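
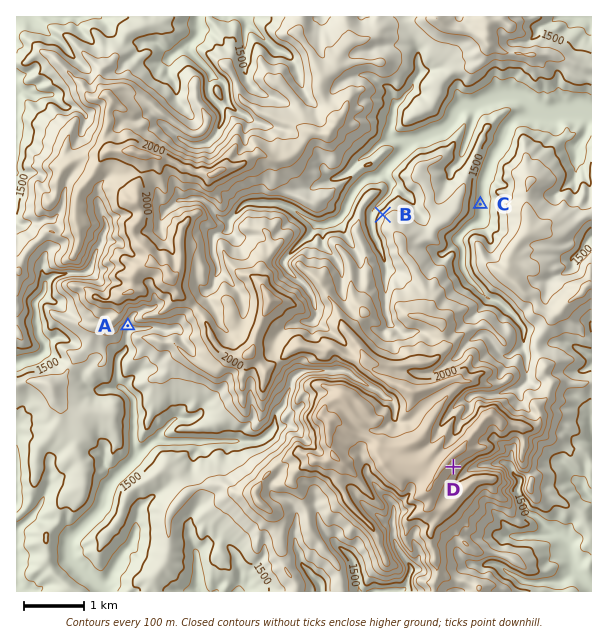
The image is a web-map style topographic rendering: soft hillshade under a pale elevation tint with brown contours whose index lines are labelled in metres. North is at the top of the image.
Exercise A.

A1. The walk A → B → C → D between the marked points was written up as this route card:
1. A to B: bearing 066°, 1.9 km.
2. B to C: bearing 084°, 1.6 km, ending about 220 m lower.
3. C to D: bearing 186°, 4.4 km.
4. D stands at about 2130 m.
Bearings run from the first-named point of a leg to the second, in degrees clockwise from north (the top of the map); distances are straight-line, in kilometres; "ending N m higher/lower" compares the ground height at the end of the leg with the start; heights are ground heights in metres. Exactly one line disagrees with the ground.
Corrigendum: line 1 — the distance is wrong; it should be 4.6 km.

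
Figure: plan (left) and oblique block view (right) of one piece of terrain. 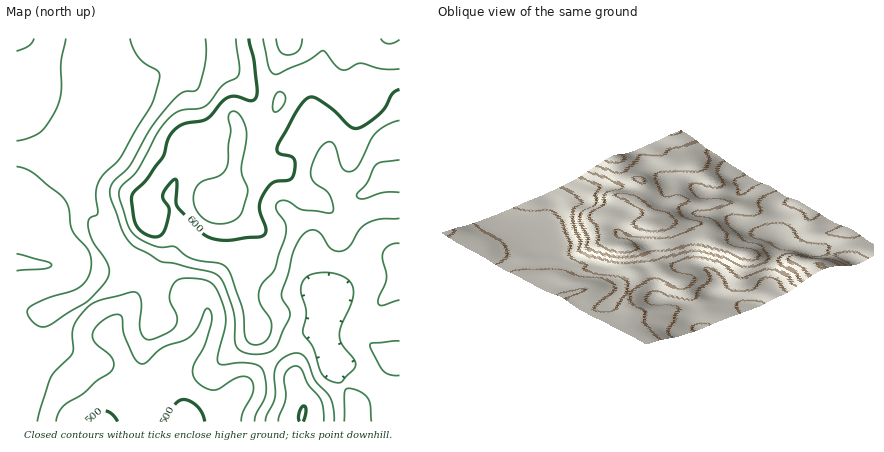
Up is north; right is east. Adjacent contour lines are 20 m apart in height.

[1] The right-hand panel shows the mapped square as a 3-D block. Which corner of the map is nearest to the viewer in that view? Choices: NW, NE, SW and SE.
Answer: SW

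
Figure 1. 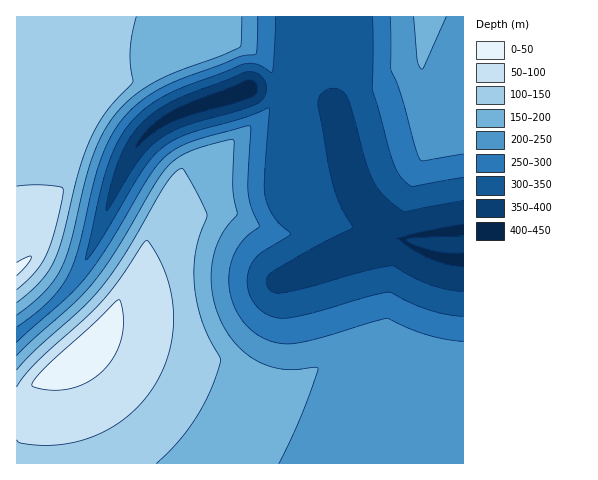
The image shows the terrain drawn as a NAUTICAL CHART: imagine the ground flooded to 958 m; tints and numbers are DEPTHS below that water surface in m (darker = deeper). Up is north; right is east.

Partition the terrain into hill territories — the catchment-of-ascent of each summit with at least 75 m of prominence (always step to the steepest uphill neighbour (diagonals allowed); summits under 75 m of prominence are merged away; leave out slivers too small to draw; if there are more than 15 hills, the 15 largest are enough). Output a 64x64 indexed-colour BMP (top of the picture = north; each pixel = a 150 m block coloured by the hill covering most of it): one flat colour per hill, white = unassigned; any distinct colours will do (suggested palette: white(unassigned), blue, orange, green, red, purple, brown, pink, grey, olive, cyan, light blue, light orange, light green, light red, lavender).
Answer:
<image width="64" height="64" href="data:image/bmp;base64,Qk12CAAAAAAAAHYAAAAoAAAAQAAAAEAAAAABAAQAAAAAAAAIAAATCwAAEwsAABAAAAAAAAAA////ALR3HwAOf/8ALKAsACgn1gC9Z5QAS1aMAMJ34wB/f38AIr28AM++FwDox64AeLv/AIrfmACWmP8A1bDFABERERERERERERERERERERERERERERERERERERERERERERERERERERERERERERERERERERERERERERERERERERERERERERERERERERERERERERERERERERERERERERERERERERERERERERERERERERERERERERERERERERERERERERERERERERERERERERERERERERERERERERERERERERERERERERERERERERERERERERERERERERERERERERERERERERERERERERERERERERERERERERERERERERERERERERERERERERERERERERERERERERERERERERERERERERERERERERERERERERERERERERERERERERERERERERERERERERERERERERERERERERERERERERERERERERERERERERERERERERERERERERERERERERERERERERERERERERERERERERERERERERERERERERERERERERERERERERERERERERERERERERERERERERERERERERERERERERERERERERERERERERERERERERERERERERERERERERERERERERERERERERERERERERERERERERERERERERERERERERERERERERERERERERERERERERERERERERERERERERERERERERERERERERERERERERERERERERERERERERERERERERERERERERERERERERERERERERERERERERERERERERERERERERERERERERERERERERERERERERERERERERERERERIREREREREREREREREREREREREREREREREREREREREREiIRERERERERERERERERERERERERERERERERERERERESIiERERERERERERERERERERERERERERERERERERERERIiIhEREREREREREREREREREREREREREREREREREREREiIiIRERERERERERERERERERERERERERERERERERERESIiIiERERERERERERERERERERERERERERERERERERERIiIiIhEREREREREREREREREREREREREREREREREREREiIiIiERERERERERERERERERERERERERERERERERERESIiIiIhERERERERERERERERERERERERERERERERERERIiIiIiIREREREREREREREREREREREREREREREREREREiIiIiIhERERERERERERERERERERERERERERERERERESIiIiIiIRERERERERERERERERERERERERERERERERERIiIiIiIhEREREREREREREREREREREREREREREREREREiIiIiIiEREREREREREREREREREREREREREREzERERESIiIiIiIhEREREREREREREREREREREREREREzMzMzMzIiIiIiIiEREREREREREREREREREREREREREzMzMzMzMiIiIiIiIhEREREREREREREREREREREREREzMzMzMzMyIiIiIiIiEREREREREREREREREREREREREzMzMzMzMzIiIiIiIiIREREREREREREREREREREREREzMzMzMzMzMiIiIiIiIiERERERERERERERERERERERETMzMzMzMzMyIiIiIiIiIRERERERERERERERERERERETMzMzMzMzMzIiIiIiIiIiERERERERERERERERERERERMzMzMzMzMzMiIiIiIiIiIREREREREREREREREREREREzMzMzMzMzMyIiIiIiIiIhEREREREREREREREREREREzMzMzMzMzMzIiIiIiIiIiIRERERERERERERERERERETMzMzMzMzMzMiIiIiIiIiIiERERERERERERERERERERMzMzMzMzMzMyIiIiIiIiIiIREREREREREREREREREREzMzMzMzMzMzIiIiIiIiIiIiEREREREREREREREREREzMzMzMzMzMzMiIiIiIiIiIiIhERERERERERERERERETMzMzMzMzMzMyIiIiIiIiIiIiIRERERERERERERERERMzMzMzMzMzMzIiIiIiIiIiIiIiIREREREREREREREREzMzMzMzMzMzMiIiIiIiIiIiIiIiIREREREREREREREzMzMzMzMzMzMyIiIiIiIiIiIiIiIiIhERERERERERETMzMzMzMzMzMzIiIiIiIiIiIiIiIiIiIiERERERESIiIzMzMzMzMzMzMiIiIiIiIiIiIiIiIiIiIiIRIiIiIiIiMzMzMzMzMzMyIiIiIiIiIiIiIiIiIiIiIiIiIiIiIiIzMzMzMzMzMzIiIiIiIiIiIiIiIiIiIiIiIiIiIiIiIiMzMzMzMzMzMiIiIiIiIiIiIiIiIiIiIiIiIiIiIiIiIzMzMzMzMzMyIiIiIiIiIiIiIiIiIiIiIiIiIiIiIiIjMzMzMzMzMzIiIiIiIiIiIiIiIiIiIiIiIiIiIiIiIiMzMzMzMzMzMiIiIiIiIiIiIiIiIiIiIiIiIiIiIiIiIzMzMzMzMzMyIiIiIiIiIiIiIiIiIiIiIiIiIiIiIiIjMzMzMzMzMzIiIiIiIiIiIiIiIiIiIiIiIiIiIiIiIiMzMzMzMzMzMiIiIiIiIiIiIiIiIiIiIiIiIiIiIiIiIzMzMzMzMzMyIiIiIiIiIiIiIiIiIiIiIiIiIiIiIiIjMzMzMzMzMz"/>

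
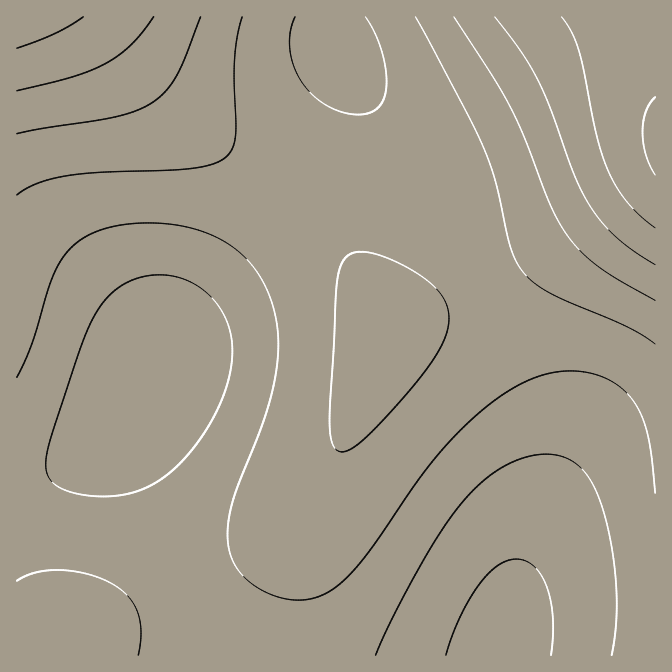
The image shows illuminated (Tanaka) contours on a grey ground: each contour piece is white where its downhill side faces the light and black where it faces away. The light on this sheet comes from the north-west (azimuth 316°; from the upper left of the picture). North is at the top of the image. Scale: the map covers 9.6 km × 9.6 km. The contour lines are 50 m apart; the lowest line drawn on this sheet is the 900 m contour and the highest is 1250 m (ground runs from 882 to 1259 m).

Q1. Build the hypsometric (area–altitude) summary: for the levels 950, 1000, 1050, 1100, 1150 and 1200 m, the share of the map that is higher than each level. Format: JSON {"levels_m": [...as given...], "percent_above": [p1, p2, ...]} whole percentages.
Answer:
{"levels_m": [950, 1000, 1050, 1100, 1150, 1200], "percent_above": [84, 59, 25, 13, 7, 3]}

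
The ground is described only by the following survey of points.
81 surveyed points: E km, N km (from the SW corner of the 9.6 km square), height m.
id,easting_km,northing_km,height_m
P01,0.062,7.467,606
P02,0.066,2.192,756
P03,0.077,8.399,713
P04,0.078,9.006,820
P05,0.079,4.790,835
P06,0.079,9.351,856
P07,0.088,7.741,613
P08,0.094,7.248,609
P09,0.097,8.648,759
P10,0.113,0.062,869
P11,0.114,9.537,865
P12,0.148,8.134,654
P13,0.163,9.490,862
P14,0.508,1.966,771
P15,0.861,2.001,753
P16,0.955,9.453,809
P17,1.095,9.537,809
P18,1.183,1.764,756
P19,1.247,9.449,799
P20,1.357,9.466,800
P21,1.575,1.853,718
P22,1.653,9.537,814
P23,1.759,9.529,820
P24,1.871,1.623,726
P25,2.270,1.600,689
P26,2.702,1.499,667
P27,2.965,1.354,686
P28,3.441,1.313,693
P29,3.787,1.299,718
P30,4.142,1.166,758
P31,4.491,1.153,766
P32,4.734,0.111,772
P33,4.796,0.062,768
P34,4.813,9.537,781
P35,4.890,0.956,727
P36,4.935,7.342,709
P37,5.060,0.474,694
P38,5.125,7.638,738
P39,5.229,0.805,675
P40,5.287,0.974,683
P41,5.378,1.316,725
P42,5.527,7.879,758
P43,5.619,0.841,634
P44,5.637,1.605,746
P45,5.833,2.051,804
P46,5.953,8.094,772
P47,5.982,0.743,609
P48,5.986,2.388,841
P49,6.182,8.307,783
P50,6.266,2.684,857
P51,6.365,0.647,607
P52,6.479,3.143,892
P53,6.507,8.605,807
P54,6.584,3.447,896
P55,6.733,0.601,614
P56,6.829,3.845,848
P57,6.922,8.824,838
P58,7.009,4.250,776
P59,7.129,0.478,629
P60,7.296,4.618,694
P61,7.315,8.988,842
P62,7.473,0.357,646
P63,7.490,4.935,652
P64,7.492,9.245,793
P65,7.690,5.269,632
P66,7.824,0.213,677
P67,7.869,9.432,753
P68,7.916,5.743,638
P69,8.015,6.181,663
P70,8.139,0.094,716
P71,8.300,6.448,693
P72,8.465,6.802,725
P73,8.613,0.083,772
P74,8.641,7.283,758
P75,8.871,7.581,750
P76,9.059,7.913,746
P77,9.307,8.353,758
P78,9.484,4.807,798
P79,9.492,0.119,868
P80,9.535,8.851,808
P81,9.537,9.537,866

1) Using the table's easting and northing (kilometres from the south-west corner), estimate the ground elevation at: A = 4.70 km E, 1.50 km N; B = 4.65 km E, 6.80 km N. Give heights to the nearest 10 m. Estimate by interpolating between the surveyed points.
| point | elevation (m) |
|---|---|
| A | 800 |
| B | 670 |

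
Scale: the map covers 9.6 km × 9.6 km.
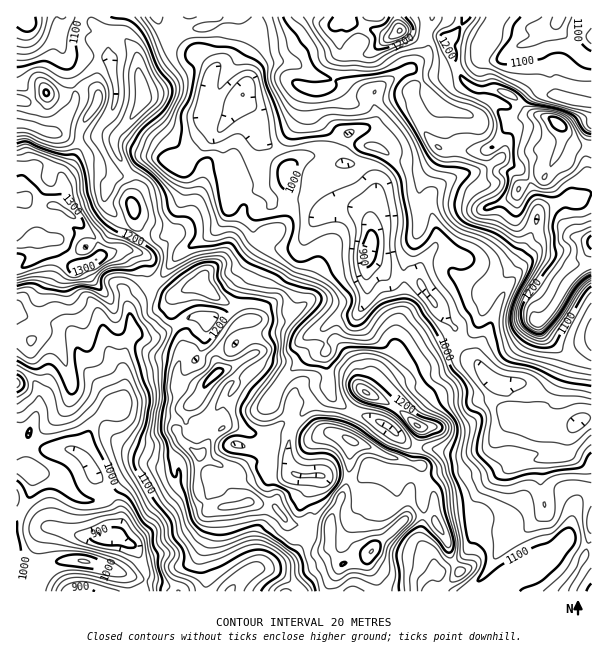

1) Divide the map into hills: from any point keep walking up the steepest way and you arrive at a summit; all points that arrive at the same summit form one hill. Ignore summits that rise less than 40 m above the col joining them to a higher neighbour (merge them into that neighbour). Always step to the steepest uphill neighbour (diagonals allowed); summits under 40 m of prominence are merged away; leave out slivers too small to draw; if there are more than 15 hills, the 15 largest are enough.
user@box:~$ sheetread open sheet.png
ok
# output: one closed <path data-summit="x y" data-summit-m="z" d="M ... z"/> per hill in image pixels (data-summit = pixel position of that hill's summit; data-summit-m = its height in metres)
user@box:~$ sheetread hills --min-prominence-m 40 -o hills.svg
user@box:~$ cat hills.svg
<path data-summit="35 236" data-summit-m="1330" d="M107 16l-81 1 6 8 19 7 7 6 10 28 2 14 6 19-6 12-17 22-27-9-10 1 0 243 8 4 12 11 2 7 0 18-8 24-6 7-8 2 1 151 159-1-15-7-16-2 1-7-10-26-16-11-6-1 2-1 4-9-2-21-18-26-9-6-5-12-4-4 0-5 4-6 0-9 8-16 19-19 7-1 4-7-2-36 11-24-3-30 34-32 16-20 30-18 10-10 9-18-1-13 12 0 21-6 8 6 2 10-13 8-4 6 0 16 15 12 10 2 14 0 11-8 9-18 16-11 13-3 17 2 9 8 1 4 9-37 18-29-2-10-10-10-15-8-18 4-5 5-8 19-17-10-21 0-12 4-15-2-8-7-3-6 0-10-3-9-14-16-1 4-56 58-14 1-16-6-12 0-20 18-12 0-17-35 0-9 15-20 4-15-4-30-4-13 0-11-6-9z"/><path data-summit="558 123" data-summit-m="1311" d="M591 16l-159 0-5 13 0 24-3 4-14 13-24 12-14 12-16 0-17-12-24-6-16-10-14-5-10 0-12 5-13 12-4 8 0-6-6-12 0-8 16-28 1-16-99 0-1 2 9 20 8 8 24 9 13 11 1 6-4 9-4 27 6 4 20 4 14-12 1-4 14 16 3 9 0 10 8 11 8 4 43-4 17 10 8-19 5-5 18-4 15 8 10 10 2 10-18 29-8 33 2 24-4 7 0 9 21 18 25 1 5 3 1-13 6-10 8-9 12 2 43 18 17-2 6-2 11-13 12-23 3-15 5-5 26-10 10 0 13-4z"/><path data-summit="215 375" data-summit-m="1311" d="M353 208l-20 2-15 7-11 14-3 9-7 7-33 0-14 29-8 11-1 13-5 8-27 11-11-3-9 2-39 20-17-5-11 26 2 36-4 7-7 1-19 19-6 12-2 13-4 6 0 5 4 4 5 12 9 6 18 26 2 21-4 9-2 1 6 1 16 11 10 26 0 8 15 1 16 8 53 0 21-21 15-3 22-9 10-10 3-9 9-7 4-20-4-15 3-10 0-12-23-2-11 4-12 0-3-5 0-6 2-5-1-19 8-7 15 2 14-24-20-4-6-2-4-6 0-6 12-19 25-22 17-3 0-8-2-6 0-9 14-11 18-4 10-12 1-42 5-18 0-11-4-13-6-7z"/><path data-summit="371 552" data-summit-m="1321" d="M519 415l-7 0-20 31-10 5-27 3-45-9 4 5 0 5-4 12-3 5-15 0-21-6-14 14-43-5-4 23 4 15-4 20-9 7-3 9-10 10-26 10 16 3 15 11 7 9 119 0 2-10 8-8 5-3 6 1 24-17 11-24 4-3 18 1 13 11 5-2 16-12 9-10-34 8-29-4-3-2-2-6 6-18 17-18 17-10 18-6 16-2 15-4 3-2 2-17 8-9-31-4z"/><path data-summit="591 242" data-summit-m="1312" d="M591 194l-22 4-26 10-5 5-3 15-12 23-11 13-6 2-17 2-43-18-12-2-8 9-6 10 0 15 2 6 34 41-4 10 2 5 11 11 11 6 15 19 14 6 5 12 0 13 3 4 51 11 9 0 12-8 7-1z"/><path data-summit="365 392" data-summit-m="1263" d="M369 259l-2 1 0 37-3 8-8 9-18 4-14 11 0 9 2 6-1 16 5 17 0 15 2 6 15 11 37 15 13-20 14-14 14-4 9-8 13-5 12-9 17 0 0-2-11-7-11-11-2-5 4-10-17-18-22-33-28-2z"/><path data-summit="143 98" data-summit-m="1195" d="M156 16l-48 0-6 14 6 12 0 11 4 13 4 30-4 15-15 20 0 9 17 34 5 2 7-1 20-18 12 0 16 6 14-1 42-45-26-9 1-15 7-21-1-6-13-11-24-9-8-8z"/><path data-summit="399 30" data-summit-m="1283" d="M431 16l-173 0-2 16-16 28 0 8 6 12 0 6 4-8 13-12 12-5 10 0 8 1 22 14 24 6 17 12 16 0 14-12 24-12 14-13 3-4 0-24 5-8z"/><path data-summit="207 290" data-summit-m="1259" d="M261 188l-21 6-12 0 1 13-9 18-10 10-30 18-16 20-34 32 0 15 5 14 15 4 39-20 9-2 11 3 18-6 13-8 2-18 8-11 10-24 8-7-14-11-1-6 3-13 15-11-1-9z"/><path data-summit="419 426" data-summit-m="1263" d="M474 362l-15 2-12 9-13 5-9 8-14 4-14 14-12 21 7 3 16 17 5 1 19 2 23 6 13 0 23-8 21-32-2-3 0-13-5-12-14-6z"/><path data-summit="353 441" data-summit-m="1284" d="M329 390l-27 23-10 16-4 20 1 19 7 7 46 1 11 4 7-2 11-12 21 6 15 0 5-10 2-12-27-24-31-12-14-8-10-8z"/><path data-summit="47 93" data-summit-m="1204" d="M26 16l-10 1 0 106 16 3 12 6 9 1 20-26 3-11-6-16-2-14-10-28-7-6-19-7z"/><path data-summit="17 383" data-summit-m="1130" d="M20 368l-4 1 1 71 4 0 7-5 10-27-1-22z"/><path data-summit="591 591" data-summit-m="1106" d="M591 534l-5 20-22 38 28-1z"/>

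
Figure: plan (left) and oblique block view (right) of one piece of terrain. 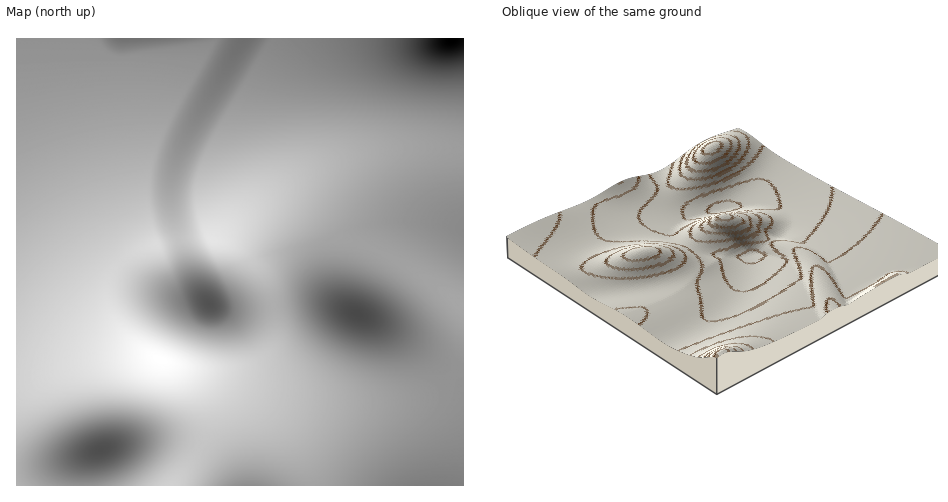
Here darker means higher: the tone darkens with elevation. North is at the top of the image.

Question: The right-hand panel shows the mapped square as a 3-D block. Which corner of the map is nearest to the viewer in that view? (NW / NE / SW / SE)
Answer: NE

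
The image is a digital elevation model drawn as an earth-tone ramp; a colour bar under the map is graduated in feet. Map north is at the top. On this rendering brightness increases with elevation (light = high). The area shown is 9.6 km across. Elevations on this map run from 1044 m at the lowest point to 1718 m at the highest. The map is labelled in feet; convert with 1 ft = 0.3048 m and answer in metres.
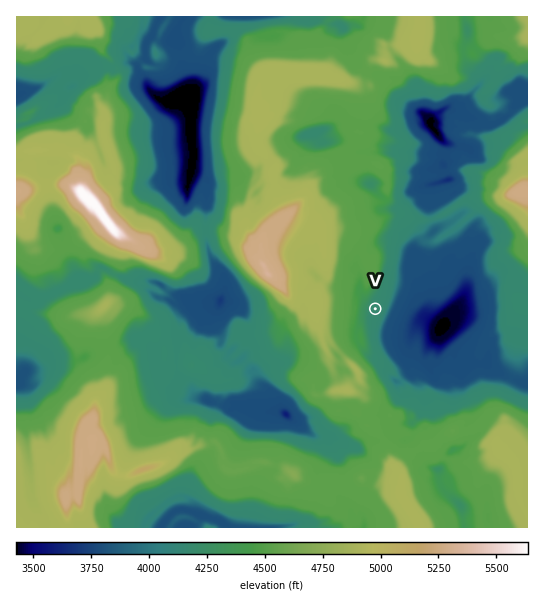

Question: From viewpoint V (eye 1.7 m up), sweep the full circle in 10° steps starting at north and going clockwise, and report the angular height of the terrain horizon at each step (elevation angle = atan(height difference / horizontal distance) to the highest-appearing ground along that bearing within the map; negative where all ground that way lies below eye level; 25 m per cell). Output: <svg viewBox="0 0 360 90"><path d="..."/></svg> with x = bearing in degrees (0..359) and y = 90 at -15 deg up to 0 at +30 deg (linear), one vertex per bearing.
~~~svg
<svg viewBox="0 0 360 90"><path d="M0 39l10 14 10 5 10-2 10 1 10-8 10 3 10 4 10 4 10 0 10 0 10 2 10-1 10-8 10-1 10 3 10 0 10-3 10-1 10-7 10-5 10 3 10 2 10-4 10-2 10-3 10-1 10-2 10 1 10 1 10 2 10 2 10-1 10-1 10-1 10 2"/></svg>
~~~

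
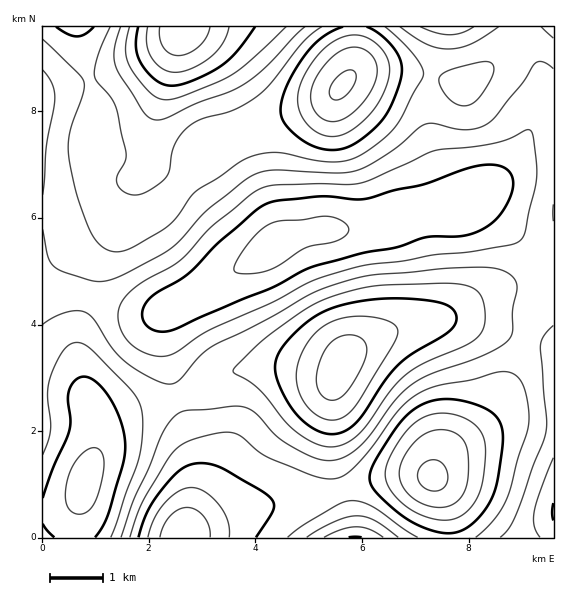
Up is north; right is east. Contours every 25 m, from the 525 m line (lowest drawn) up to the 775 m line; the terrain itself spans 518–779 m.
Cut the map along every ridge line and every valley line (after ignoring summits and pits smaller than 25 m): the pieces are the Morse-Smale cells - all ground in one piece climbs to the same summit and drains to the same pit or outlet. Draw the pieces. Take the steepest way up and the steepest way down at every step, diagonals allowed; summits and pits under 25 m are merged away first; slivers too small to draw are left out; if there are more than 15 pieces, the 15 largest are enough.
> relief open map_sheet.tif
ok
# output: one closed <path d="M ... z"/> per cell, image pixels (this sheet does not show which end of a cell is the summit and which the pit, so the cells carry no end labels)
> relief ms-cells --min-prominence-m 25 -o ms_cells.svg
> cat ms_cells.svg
<path d="M519 37l-35 34-19 14-56-12-48-2-8 3-26 27-116 46-38 52-14 14-16 8-24 5-26-25-13 1-21 8-16 1-1 84 35-1 55 17 25 2 40-18 90-57 33-8 51-3 50-16 28-2 26-7 17 11 33 32 28 52 1-184-11 1-10 9 9-23 1-19-8-22z"/><path d="M475 202l-26 7-28 2-50 16-51 3-33 8-76 49-38 19-8 10-2 23 14 58 20-7 24-15 24-6 44-2 43 7 7-5 7-13 13-10 30-15 40-10 30-2 66 18 10-26 18-15-28-51-33-32z"/><path d="M355 26l-172 0-14 17-14 10-64 26 6 25 0 13-7 24 0 35 5 19 12 20 9 10 9 1 34-13 24-28 28-38 56-24 49-17 15-8 16-18 6-9 2-19z"/><path d="M459 319l-20 0-34 7-22 8-24 12-13 10-9 17-4 14 0 66 8 37 52-13 39 0 15-25 30-23 18-20 22-44 9-28z"/><path d="M289 367l-34 0-23 4-11 4-24 15-19 7 20 60 0 22-13 55 66-25 64-11 26-9-8-36 0-66 4-14-13 1z"/><path d="M528 337l-3 3-8 25-22 44-18 20-30 23-13 20-1 5 8 12 5 15 3 34 105-1 0-190z"/><path d="M177 398l-54 15-12 5-9 7-7 27-9 23-8 33-1 30 106-1 15-58 0-22z"/><path d="M77 294l-35 2 0 96 34 3 9 4 9 17 3 26 5-17 9-7 28-11 38-10-14-58 0-18 3-8 4-4-13 4-18 0z"/><path d="M508 26l-152 0-2 39-4 11 11-5 32 0 27 3 45 11 19-14 34-35z"/><path d="M56 393l-14 0 0 144 34 1 2-30 8-33 9-24 2-19-6-24-6-9-9-4z"/><path d="M89 79l-47 14 1 118 21-2 21-8 8 0 9 6-9-19-3-12 0-35 7-24 0-13z"/><path d="M427 475l-42 3-42 12 7 30 1 17 97 1-1-27-5-19-7-12z"/><path d="M341 490l-26 8-64 11-58 21-8 4-2 3 168 1-1-18z"/><path d="M181 26l-102 0 2 25 8 28 11-2 55-24 15-10 11-12z"/><path d="M77 26l-35 1 1 66 46-13-8-29z"/>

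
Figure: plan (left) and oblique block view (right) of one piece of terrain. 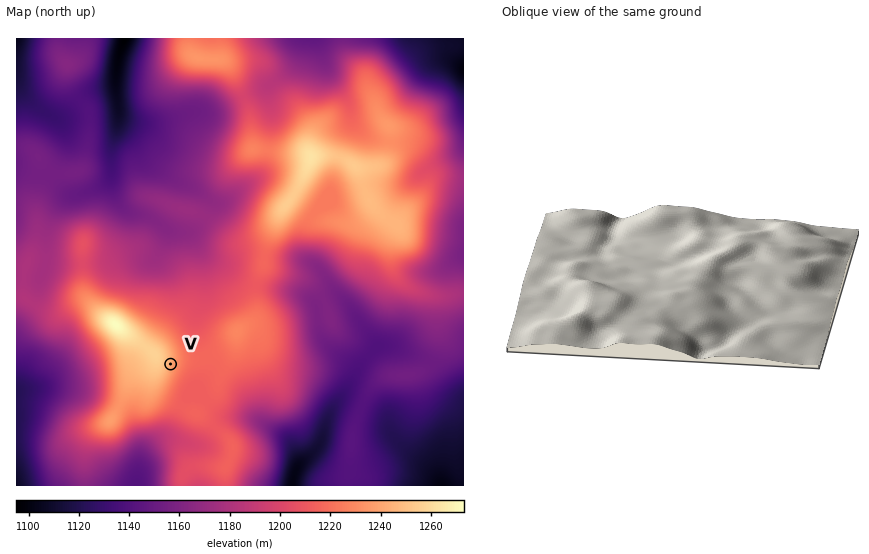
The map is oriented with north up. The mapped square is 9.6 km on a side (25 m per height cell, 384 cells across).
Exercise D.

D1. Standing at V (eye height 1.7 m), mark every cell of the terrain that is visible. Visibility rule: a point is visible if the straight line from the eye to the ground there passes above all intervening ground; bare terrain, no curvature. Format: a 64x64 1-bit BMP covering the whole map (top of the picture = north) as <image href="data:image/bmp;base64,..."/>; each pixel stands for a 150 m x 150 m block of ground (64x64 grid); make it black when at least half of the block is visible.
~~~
<image width="64" height="64" href="data:image/bmp;base64,Qk0+AgAAAAAAAD4AAAAoAAAAQAAAAEAAAAABAAEAAAAAAAACAAATCwAAEwsAAAIAAAAAAAAA////AAAAAAAAAAYAAAHwDwAAB4AAAfAfAAAH/AAA+H8AAAP+AAD8AQAAA/4AAPgAAAAD/wAAAAAAAAEfgAAAAAAAAB+AAAAAAAAAHwAAAAAAAAD8AAAAAAAAA/gAAAAAAAAD+AQAAAAAAAf8DAAAAAAAB/wcAAAAAAAD/HwAAAAAAAP/+AAAAAAAB//4AAAAAAAH//AAAAAAAAP/8AAAAAAAAP/wAAAAAAAA//AAAAAAAAD/MAAAAAAAAH8AAAAAAAAAfwAAAAAAAAB/gAAAAAAAAH/AAAAAAAAAf8AAAD4AAAB/wAABwAAAAH/gAAcAAAAAP/gADgAAAAAf+AAMAAAAAB/wABwAAAAAH/AB/wAAAAAf+Af/gAAAAB/8P/8AAAAAH////wAAAAAd///+AAAAABn///wAAAAAGP/x+AAAAAAc/zHgAAAAAA/4G+AAAAAAD/APwAAAAAAf8A/AAAAAAB/4h8AAAAAAH//H4AAAAAAf/+eAAAAAAB//xgAAAAAAH//AAAAAAAAfg4AAAAAAAAAAAAAAAAAAAAAAAAAAAAAAAAAAAAAAAAAAAAAAAAAADwAAAAAAAAAPgAAAAAAAAA+AAAAAAAAAH4AAAAAAAAA/gAAAAAAAAP/AAAAAAAAB/8AAAAAAAAH+YAAAAAAAAYAAAAAAAAAAAAAAAAAAAAAAAAAAAA=="/>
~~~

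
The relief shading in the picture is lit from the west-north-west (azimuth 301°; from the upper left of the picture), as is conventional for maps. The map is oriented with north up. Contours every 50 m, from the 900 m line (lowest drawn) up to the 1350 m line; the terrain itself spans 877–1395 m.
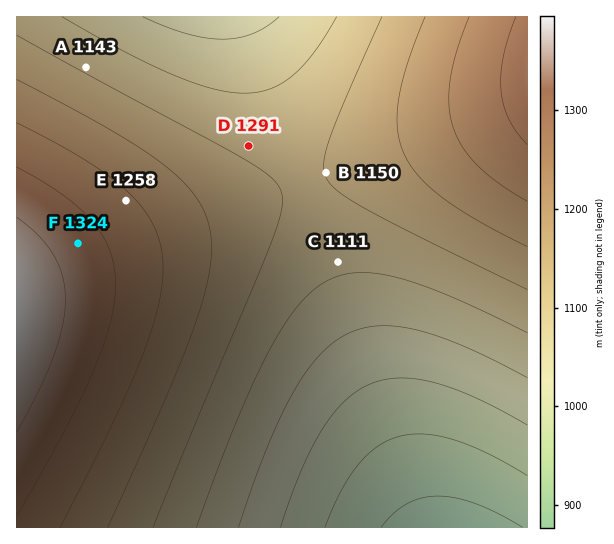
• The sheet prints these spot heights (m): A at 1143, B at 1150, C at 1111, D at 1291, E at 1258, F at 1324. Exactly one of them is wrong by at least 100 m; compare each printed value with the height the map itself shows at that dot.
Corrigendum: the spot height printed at D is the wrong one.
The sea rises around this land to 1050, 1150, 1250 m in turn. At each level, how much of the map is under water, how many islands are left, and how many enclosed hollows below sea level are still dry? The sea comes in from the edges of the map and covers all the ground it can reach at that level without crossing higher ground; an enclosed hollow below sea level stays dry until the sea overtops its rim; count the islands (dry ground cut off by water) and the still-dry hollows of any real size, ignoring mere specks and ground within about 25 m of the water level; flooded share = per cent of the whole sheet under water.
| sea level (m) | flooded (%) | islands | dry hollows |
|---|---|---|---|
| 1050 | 19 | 0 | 0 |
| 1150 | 49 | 0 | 0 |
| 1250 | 80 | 0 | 0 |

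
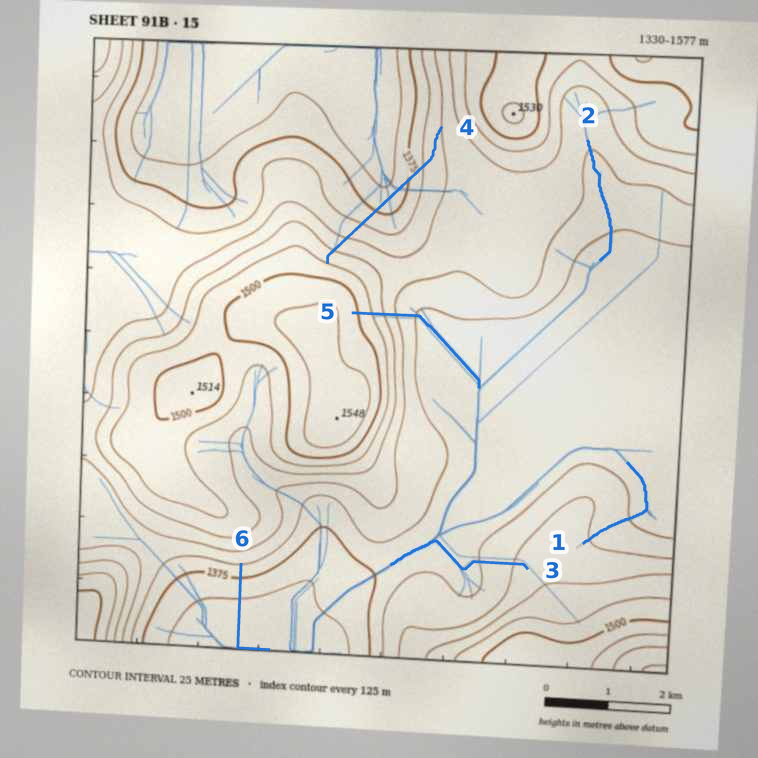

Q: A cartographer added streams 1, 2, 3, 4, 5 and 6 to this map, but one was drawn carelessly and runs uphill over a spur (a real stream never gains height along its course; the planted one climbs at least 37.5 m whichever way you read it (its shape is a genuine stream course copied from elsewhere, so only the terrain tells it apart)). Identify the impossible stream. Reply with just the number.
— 4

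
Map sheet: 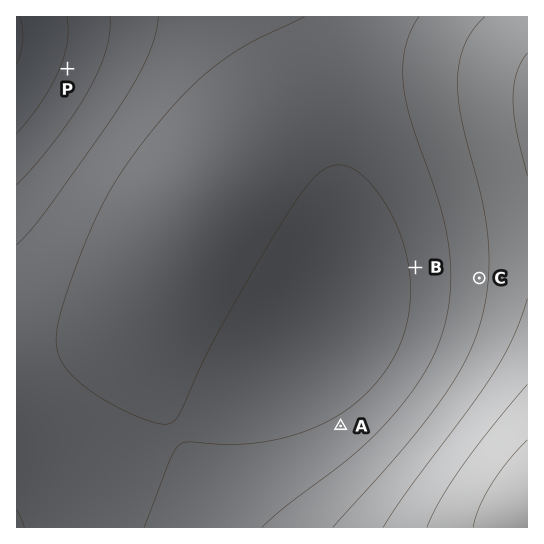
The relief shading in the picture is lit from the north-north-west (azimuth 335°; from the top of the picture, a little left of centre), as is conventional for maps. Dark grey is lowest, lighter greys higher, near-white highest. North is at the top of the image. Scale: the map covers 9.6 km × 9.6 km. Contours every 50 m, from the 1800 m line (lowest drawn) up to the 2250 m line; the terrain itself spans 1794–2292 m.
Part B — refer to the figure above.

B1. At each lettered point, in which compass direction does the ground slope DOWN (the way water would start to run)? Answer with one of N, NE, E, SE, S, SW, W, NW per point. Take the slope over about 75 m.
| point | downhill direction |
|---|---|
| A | NW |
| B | W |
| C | W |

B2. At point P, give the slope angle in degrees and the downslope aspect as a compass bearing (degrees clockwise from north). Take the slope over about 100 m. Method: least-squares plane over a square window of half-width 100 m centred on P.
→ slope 4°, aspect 292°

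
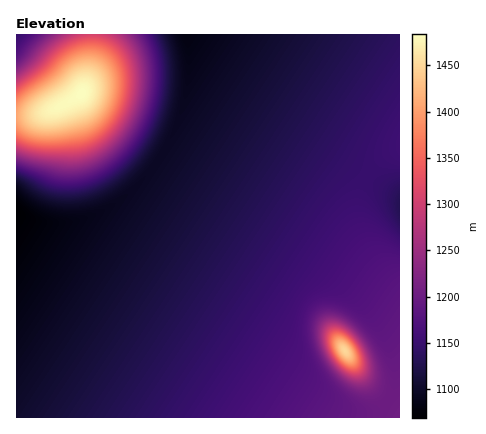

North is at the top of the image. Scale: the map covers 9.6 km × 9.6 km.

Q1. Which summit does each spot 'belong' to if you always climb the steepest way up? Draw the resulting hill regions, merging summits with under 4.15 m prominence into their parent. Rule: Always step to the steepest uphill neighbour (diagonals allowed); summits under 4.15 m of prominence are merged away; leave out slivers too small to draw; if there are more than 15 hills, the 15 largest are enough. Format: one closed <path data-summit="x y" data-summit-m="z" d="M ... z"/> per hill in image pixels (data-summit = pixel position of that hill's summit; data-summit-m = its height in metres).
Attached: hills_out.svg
<path data-summit="344 350" data-summit-m="1451" d="M190 58l-4 38-13 38-19 32-24 26-22 16-32 13-32 2-28-7 0 202 384 0 0-222-80-49-128-85z"/><path data-summit="82 94" data-summit-m="1484" d="M186 34l-170 0 0 181 28 8 22 0 14-3 34-15 31-27 23-34 15-36 6-34 0-24z"/><path data-summit="400 146" data-summit-m="1156" d="M400 34l-214 0 3 24 3 4 148 98 60 36z"/>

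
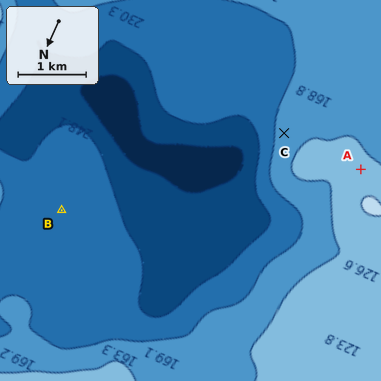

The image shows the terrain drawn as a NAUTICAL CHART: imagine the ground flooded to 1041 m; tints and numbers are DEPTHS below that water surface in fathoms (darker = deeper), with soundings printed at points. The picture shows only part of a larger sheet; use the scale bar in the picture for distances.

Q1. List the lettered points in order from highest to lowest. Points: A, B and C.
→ A C B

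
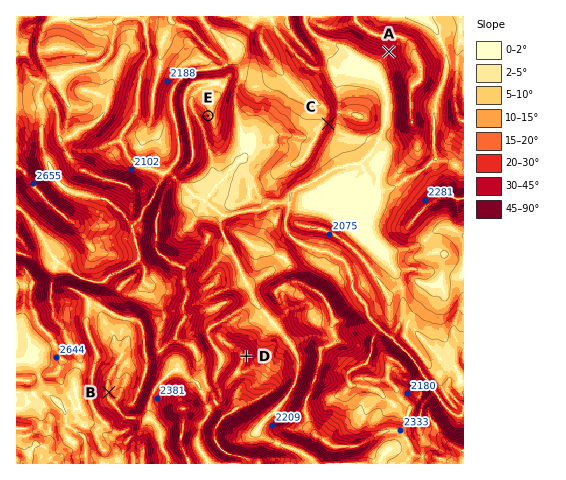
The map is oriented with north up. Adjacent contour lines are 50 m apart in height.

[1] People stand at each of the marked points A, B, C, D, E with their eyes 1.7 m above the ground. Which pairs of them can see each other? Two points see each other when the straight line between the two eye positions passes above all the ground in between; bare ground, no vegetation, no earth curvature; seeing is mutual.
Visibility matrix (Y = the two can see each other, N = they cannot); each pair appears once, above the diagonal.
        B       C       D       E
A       N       Y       Y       N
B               N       N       N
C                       Y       N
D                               Y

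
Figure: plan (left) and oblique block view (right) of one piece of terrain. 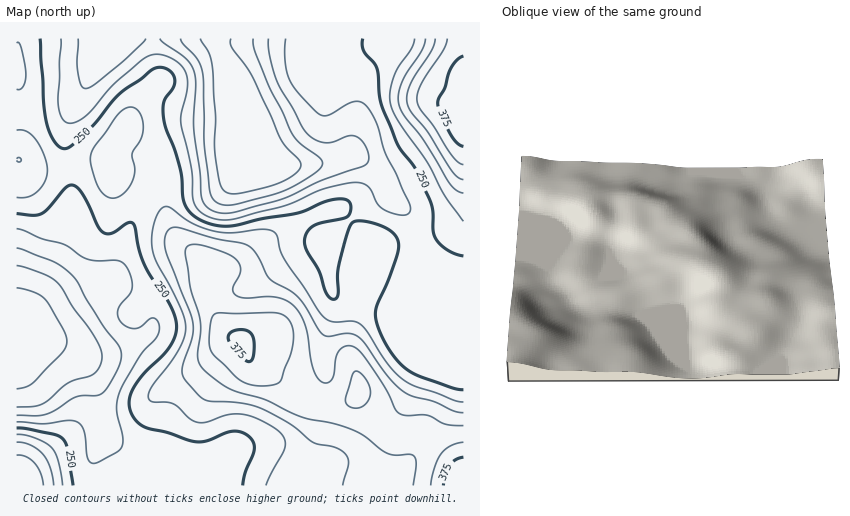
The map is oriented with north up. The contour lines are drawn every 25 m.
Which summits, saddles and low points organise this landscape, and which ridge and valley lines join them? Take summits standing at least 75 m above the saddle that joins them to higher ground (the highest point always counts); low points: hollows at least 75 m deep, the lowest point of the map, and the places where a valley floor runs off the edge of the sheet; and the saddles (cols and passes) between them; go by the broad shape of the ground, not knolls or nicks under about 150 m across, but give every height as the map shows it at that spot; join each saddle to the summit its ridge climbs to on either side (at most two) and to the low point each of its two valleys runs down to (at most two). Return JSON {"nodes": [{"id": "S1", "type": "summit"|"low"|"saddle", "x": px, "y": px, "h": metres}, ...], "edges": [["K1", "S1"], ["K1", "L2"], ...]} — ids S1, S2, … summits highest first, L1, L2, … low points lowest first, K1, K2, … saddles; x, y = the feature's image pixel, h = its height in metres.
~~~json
{"nodes": [
{"id": "S1", "type": "summit", "x": 462, "y": 484, "h": 392},
{"id": "S2", "type": "summit", "x": 463, "y": 126, "h": 388},
{"id": "S3", "type": "summit", "x": 22, "y": 484, "h": 342},
{"id": "L1", "type": "low", "x": 24, "y": 327, "h": 144},
{"id": "L2", "type": "low", "x": 215, "y": 39, "h": 144},
{"id": "K1", "type": "saddle", "x": 68, "y": 166, "h": 258},
{"id": "K2", "type": "saddle", "x": 416, "y": 246, "h": 240},
{"id": "K3", "type": "saddle", "x": 131, "y": 456, "h": 228}],
"edges": [["K1", "S1"], ["K1", "L1"], ["K1", "L2"], ["K2", "S1"], ["K2", "S2"], ["K2", "L2"], ["K3", "S1"], ["K3", "S3"], ["K3", "L1"]]}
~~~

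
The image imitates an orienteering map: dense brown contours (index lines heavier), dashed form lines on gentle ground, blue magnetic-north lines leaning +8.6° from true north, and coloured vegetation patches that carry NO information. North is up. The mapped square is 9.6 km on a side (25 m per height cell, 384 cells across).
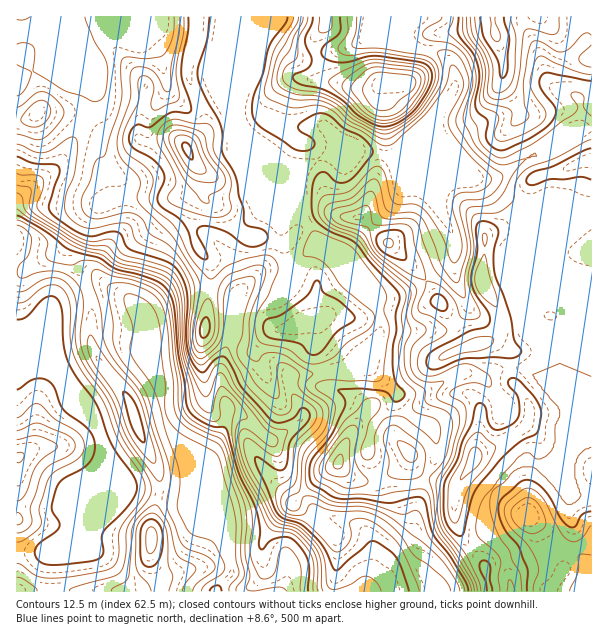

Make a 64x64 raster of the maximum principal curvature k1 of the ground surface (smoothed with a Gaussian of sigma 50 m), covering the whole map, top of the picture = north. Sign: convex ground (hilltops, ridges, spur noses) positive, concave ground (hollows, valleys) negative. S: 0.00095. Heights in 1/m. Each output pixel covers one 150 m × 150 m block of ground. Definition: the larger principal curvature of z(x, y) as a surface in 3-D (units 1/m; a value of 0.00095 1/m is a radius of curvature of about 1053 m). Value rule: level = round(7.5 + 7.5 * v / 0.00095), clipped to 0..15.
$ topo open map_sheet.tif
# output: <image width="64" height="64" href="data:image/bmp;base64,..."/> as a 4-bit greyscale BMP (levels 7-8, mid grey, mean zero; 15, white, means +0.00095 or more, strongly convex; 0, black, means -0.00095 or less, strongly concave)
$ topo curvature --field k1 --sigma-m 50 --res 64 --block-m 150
<image width="64" height="64" href="data:image/bmp;base64,Qk12CAAAAAAAAHYAAAAoAAAAQAAAAEAAAAABAAQAAAAAAAAIAAATCwAAEwsAABAAAAAAAAAAAAAAABEREQAiIiIAMzMzAERERABVVVUAZmZmAHd3dwCIiIgAmZmZAKqqqgC7u7sAzMzMAN3d3QDu7u4A////ALvMzMzMy6iJmYiFa+/JiImb2oh3iHeKh2Ru+5ibqZh3qIiIiJmZqZmZqqmZasuph3nsmIiHeJqHdp/4Z5qZmYinZ3d3d3ebupmrvMloy5iHZ9yHeId4qId438mHiZiZh6d3d3d3ZovbmImamJrLh3dX3YeId3mnd3z8upmJmJmHp3d3d3d3eu2oh4mHisuGZ2jdmIh3ead3n9qYd5qYiJiod4iHiIh57qh3iIeKy5ZWetyZh3d6mJjPqIiHmoiZqrmIiIiImarvqHd4iHm7uEa+65mHd4uJqv6HeJmqmqmKy6qYiIiJq+6ph3iIeJrMfP6oiHd3qoic/HeImrq7l3rJh3iIiHiJ3pd3iId4ib7vyIiHZnm5eJ37d4m7qrl3mrl3d4h3d3e+lneId3d4rv1mmZdoq6dnjft3irqrqHeJuYh3d3d3dp63d4d3d3rd3perurzJh2eM/HeJmbuYh3i6h3d3d3d2fciIiIiIrdqM2Zq83KmZmav9h3h4upiIiaqHZ3iHd3aOyIiIiJreuGnNqru6qZmru++4h3mpiIiKqYh3iIiHd6/IiId4nO2neKzt25mZmamIv+qIeJiIeIqpmZiZiIh476iIh3ef/Jh5u8/Yd4iauXZ9/Kh3eIh4iqqqu6qYiIr+iHeHZ7/6iJqpr/hmiJzKdmvruod3mIiJmqq7upiInvp3eHdY78dXqph9+3iazJmHi+ubyXiYh4h5mZmZiIiv+HiIiJv/mHmYh2r+mJu4iHeJ24nNuph3iGmYiIiIiN/HeJmb29yJuph3ac2nm6h3dni8h3rKh3h3eah3eHd5/5eJqr/ZmYm7qFd5q7iZmYh2eK2GZ7qIiIh5mHd3d3v/mIm7zoZ4m7uoV4mYq6h6qoeIrJh3y5iIh3iYh3d3jfyYiJvedXm7u4mJmqmruWeazMu6mHjKiIiIiJmIiHfP6Yh3i+2Jq7u5m97+y6iZd4mau6iJm7iHd4h4iIiIi/+oiHeM/Hiqqrh6u7qIh3maqpiImXirl3d4iHiIiIiv+niId436Z5qrp1ipiHd3iJq8yXZ4iJl3eHeIeIiIie+3d3iIr/loq7mHibqYiHeIiavup3mIiYiIh4iId4ib/Yd3eIiv+pq7qXebqpmHd3iKqr//ypmaqYh4iIh3iJzqd3d3eK/8qpm6mamZmHeHeJqZiL3tyZmYiHeIiIeIndl4iId4n/+oeKu7qYiYiIh3iZh4iJq7qHeIiIiId3iMyYiId3eu/5h4q6qpmJiZmXeKmHmZh4zIeIiIiJh3d4zJiIh3d63/mIiriJmZmZqqmJzIi6l3fbiIqqiImXd3i8mHd3dnnP+XiKuHiYiZmYiIiuusuGi+mIiZmIipdmaMuXd3dmeb75d4m5d4iImId3ZXu82piv2IeIiIiKl2Zpyoh2dmeJvOpmd6uHiZmHeHd2ery4mv+oiIiId4qpdovJiYZ3eImr2nZ3i5d5qXd3d4isy5eL/XeIiId4iquZq6eKqImZiKvKmId6l3moh4iIit25d5v8d3eIiIiJmrqphmq7qqqYrLqql3mYiZiIeIm+25h3if13eIiIiJiJmZmIm8u6qZnNmJmZiZiIiId4rP25iHdn/XeIiIiZl3iImay6mqmYidt3iJqqmYd4d1fP6ph4h2f+eIiHeIiGd3eb25iImZiKyHeJqqmKp3iHe/7MmIiHef2Zh3d4iIR3it2qmIiIh4qoeJmZmHipirze25zKmId8+6mHeIiIiKzuypqpmHeIiZiJmZd4eIm+//y5iLuYiJ7JqYh4iIh97tuZmqqpmZmZmbuql3h3eL7bvbh2moiJzZmamIh3eHiqmIiZmZqqu7qZmZh4d4eIq5eM2HaJh4rJeJqYh3d4eJiIiIiIiIiZmZmaqHd4eIiqdnrqd3iIiZdmirqXd3iKh4iIiIh3Z4iJqa3JiHiIiKl3eduHeIiIh2ZovLmIh4mIiHiJh4d3h3nN/aiHeIeImXZ4y4h3eIh3d4mb3cuYeIiIiImIiHiHev/IiId4iHeYh3iriHd4d4iIuomavNyniZiIiYiZmYiO+3Z3d3eIiIiHd4qIh3d3iIm6iId4m7eJmIiJiKu6mc/pd3d4d4mamId3iqiHeIiJqrqIiHd4mImYiIiInLqs/8ypiIiJmZmIiHaMyXd4iImry6mIh3eZmZiIiIiLuJzamrmIiJmIiHeJh5zKiIiJmZisuqmHd4zLmZiIh4rIibh4qYiJmIiIZnmqzdyYiJq6l4qqu7qYir26mYh3ecl4mIqoiImIiIhmV63+7+qYiKzJiZmaqqmWjLmZiHd4uoiJq4eIiaiJl2Z5vcmb7IiHi/2qqpiIiIaLqHiHd3e8p3nKd3iJu6mqrO7bqYreqYdnz+qqh3d3h4mHd3d4iL2ojNh3eIiczO7u3Lqrze/bl1WO/KhmeHeIiId3d3eKy5id13eHd3nMupmZqs3d3/2odnv+p3d4iZiId3d3d5upmJ3Xd4d3eLqImZmry6qs7Zd2e+6oiIiryIh3d4d4qniIjPl4iIiJqZqpiImpiHiqhlV87Jh3iZmYiIiIiImYd4d7+oiHiImZq6iId4iHeJh3d53riHeaiIiIiIiImYd3h3n8iIeIiIrNuZmGeIeJu7u7zduYeKqIeIeIiIiIh3iHePyIh4iIeJzbuph3d4mru7q82ZmaqYiJiIh3iYd3d3d47IiIeIdVec2neIeHh3dmerzXaJmYeI"/>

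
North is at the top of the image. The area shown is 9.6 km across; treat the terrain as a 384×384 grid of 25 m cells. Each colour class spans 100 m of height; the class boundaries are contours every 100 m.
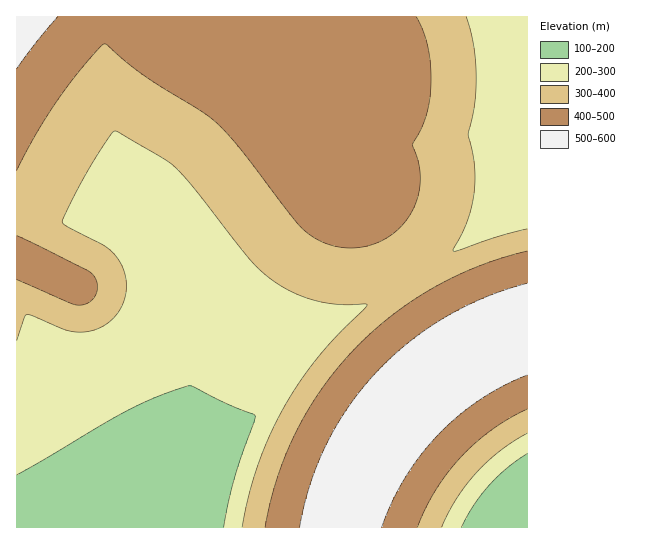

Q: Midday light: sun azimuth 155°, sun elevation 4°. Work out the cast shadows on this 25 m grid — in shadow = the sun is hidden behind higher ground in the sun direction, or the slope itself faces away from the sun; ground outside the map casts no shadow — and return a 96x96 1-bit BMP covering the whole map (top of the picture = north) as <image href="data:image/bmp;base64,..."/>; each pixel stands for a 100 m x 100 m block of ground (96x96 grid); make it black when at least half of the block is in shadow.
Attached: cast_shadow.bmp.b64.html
<image width="96" height="96" href="data:image/bmp;base64,Qk2+BAAAAAAAAD4AAAAoAAAAYAAAAGAAAAABAAEAAAAAAIAEAAATCwAAEwsAAAIAAAAAAAAA////AAAAAAAAAAAAA//wAAAAAAAAAAAAA//4AAAAAAAAAAAAA//4AAAAAAAAAAAAA//8AAAAAAAAAAAAB//8AAAAAAAAAAAAB//+AAAAAAAAAAAAB//+AAAAAAAAAAAAB///AAAAAAAAAAAAB///AAAAAAAAAAAAB///gAAAAAAAAAAAD///gAAAAAAAAAAAD///wAAAAAAAAAAAD///wAAAAAAAAAAAD///4AAAAAAAAAAAD///8AAAAAAAAAAAD///8AAAAAAAAAAAH///+AAAAAAAAAAAH////AAAAAAAAAAAH////AAAAAAAAAAAH////gAAAAAAAAAAH////wAAAAAAAAAAH////4AAAAAAAAAAH////8AAAAAAAAAAH////8AAAAAAAAAAH////+AAAAAAAAAAH/////AAAAAAAAAAH/////gAAAAAAAAAH/////wAAAAAAAAAH/////4AAAAAAAAAH/////+AAAAAAAAAH//////AAAAAAAAAH//////gAAAAAAAAH//////wAAAAAAAAH//////8AAAAAAAAH//////+AAAAAAAAD///////gAAAAAAAD///////4AAAAAAAB///////8AAAAAAAB////////AAAAAAAA////////4AAAAAAAf///////+AAAAAAAf////////wAAAAAAP////////8AAAAAAD////////8AAAAAAB////////8AAAAAAAf///////8AeAAAAAB///////8B/AAAAAAH//////8H/gAAAAAAP/////8f/wAAAAAAA/////9//wAAAAAAAH///////4AAAAAAAB///////8AAAAAAAAf//////+AAAAAAAAP//////+AAAAAAAAD//////8AAAAAAAAB//////wAAAAAAAAA//////AAAAAAAAAAf////8AAAAAAAAAAP////gAAAAAAAAAAH//4cAAAAAAAAAAAD//4AAAAAAAAAAAAB//wAAAAAAAAAAAAB//gAAAAAAAAAAAAA//AAAAAAAAAAAAAAf+AAAAAAAAAAAAAAf+AAAAAAAAAAAAAAP8AAAAAAAAAAAAAAP4AAAAAAAAAAAAAAHwAAAAAAAAAAAAAAHAAAAAAAAAAAAAAAAAAAAAAAAAAAAAAAAAAAAAAAAAAAAAAAAAAAAAAAAAAAAAAAAAAAAAAAAAAAAAAAAAAAAAAAAAAAAAAAAAAAAAAAAAAAAAAAAAAAAAAAAAAAAAAAAAAAAAAAAAAAAAAAAAAAAAAAAAAAAAAAAAAAAAAAAAAAAAAAAAAAAAAAAAAAAAAAAAAAAAAAAAAAAAAAAAAAAAAAAAAAAAAAAAAAAAAAAAAAAAAAAAAAAAAAAAAAAAAAAAAAAAAAAAAAAAAAAAAAAAAAAAAAAAAAAAAAAAAAAAAAAAAAAAAAAAAAAAAAAAAAAAAAAAAAAAAAAAAAAAAAAAAAAAAAAAAAAAAAAAAAAAAAAAAAAAAAAAAAAAAAAAAAAAAAAAAAAAAAAAAAAAAAAAAAAAAAAAAAAAA="/>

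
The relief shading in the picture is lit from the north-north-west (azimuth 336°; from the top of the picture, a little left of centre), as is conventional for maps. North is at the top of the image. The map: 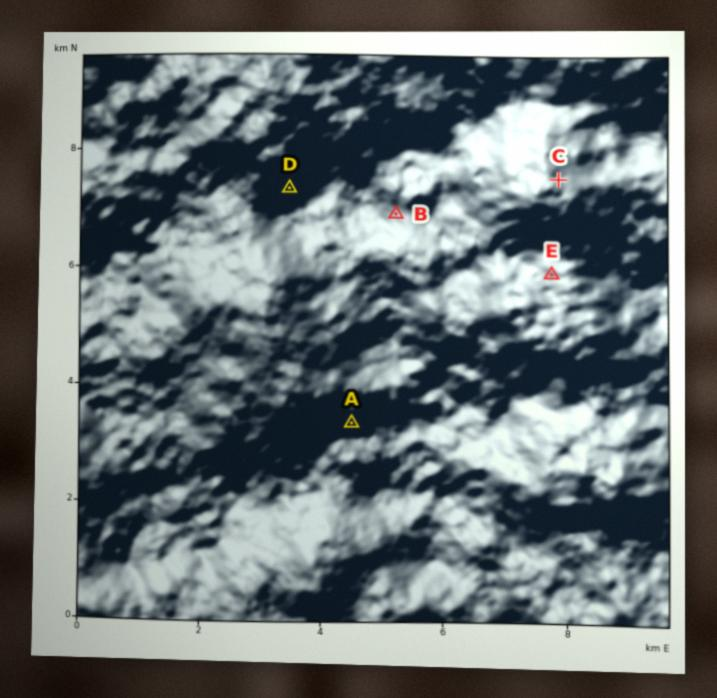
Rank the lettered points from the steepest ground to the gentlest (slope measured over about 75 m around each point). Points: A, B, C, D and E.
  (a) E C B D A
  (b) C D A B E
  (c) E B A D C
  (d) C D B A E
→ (b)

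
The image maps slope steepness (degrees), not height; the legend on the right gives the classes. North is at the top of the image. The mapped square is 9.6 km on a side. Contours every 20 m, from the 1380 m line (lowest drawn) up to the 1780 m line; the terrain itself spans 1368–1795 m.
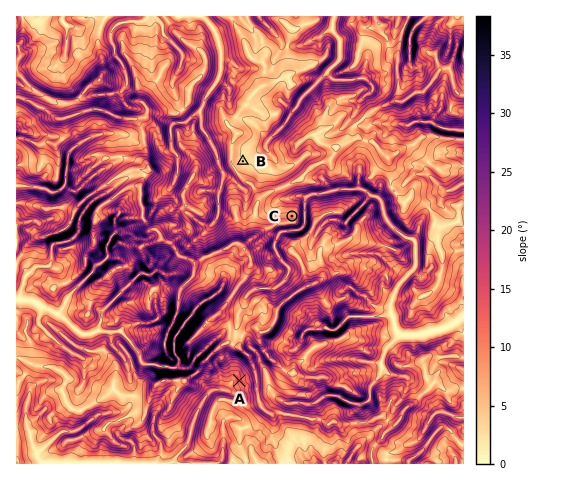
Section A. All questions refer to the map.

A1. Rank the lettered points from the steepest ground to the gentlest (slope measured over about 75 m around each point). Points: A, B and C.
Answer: A C B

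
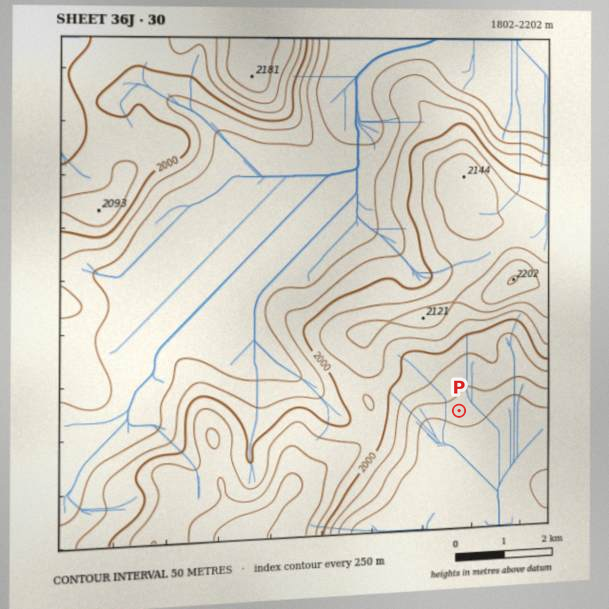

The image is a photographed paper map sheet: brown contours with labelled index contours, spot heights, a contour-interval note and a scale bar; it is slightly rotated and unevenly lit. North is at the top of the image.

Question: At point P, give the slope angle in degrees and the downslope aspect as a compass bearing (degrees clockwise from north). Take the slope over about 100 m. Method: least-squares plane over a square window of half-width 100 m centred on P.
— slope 5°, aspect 179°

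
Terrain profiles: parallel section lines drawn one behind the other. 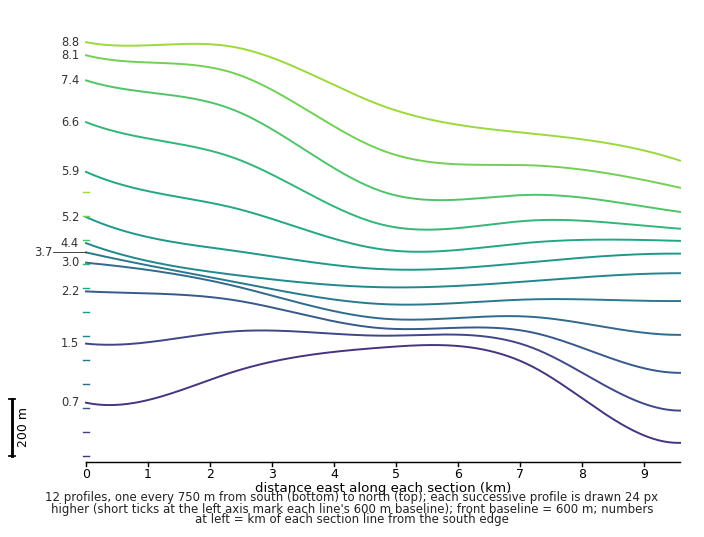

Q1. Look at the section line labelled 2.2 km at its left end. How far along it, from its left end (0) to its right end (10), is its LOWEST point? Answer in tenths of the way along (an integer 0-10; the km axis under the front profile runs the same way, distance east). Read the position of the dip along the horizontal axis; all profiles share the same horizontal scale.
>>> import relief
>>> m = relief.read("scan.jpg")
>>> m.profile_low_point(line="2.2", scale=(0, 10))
10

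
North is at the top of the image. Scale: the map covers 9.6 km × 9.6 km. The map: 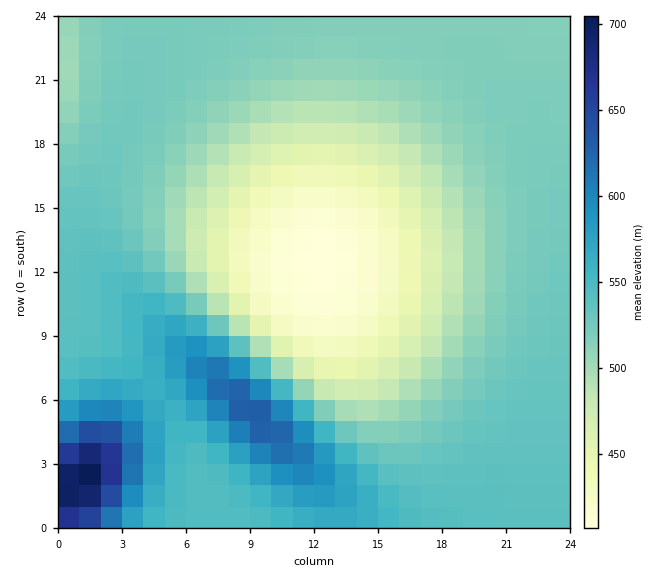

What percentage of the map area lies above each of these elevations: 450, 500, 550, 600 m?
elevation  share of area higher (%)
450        88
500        73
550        18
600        6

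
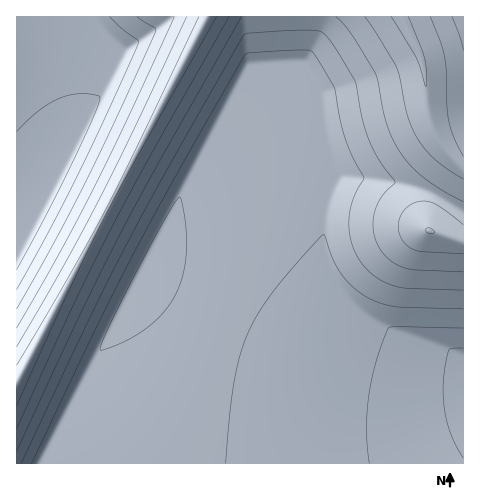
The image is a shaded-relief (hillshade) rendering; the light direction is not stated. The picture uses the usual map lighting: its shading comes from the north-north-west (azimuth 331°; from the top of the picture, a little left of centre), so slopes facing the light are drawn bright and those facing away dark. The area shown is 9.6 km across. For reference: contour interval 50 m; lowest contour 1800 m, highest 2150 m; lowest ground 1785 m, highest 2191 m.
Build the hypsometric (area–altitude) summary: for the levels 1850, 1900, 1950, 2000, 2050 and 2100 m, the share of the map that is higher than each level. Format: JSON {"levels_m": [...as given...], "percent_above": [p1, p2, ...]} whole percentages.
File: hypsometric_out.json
{"levels_m": [1850, 1900, 1950, 2000, 2050, 2100], "percent_above": [94, 74, 37, 28, 19, 10]}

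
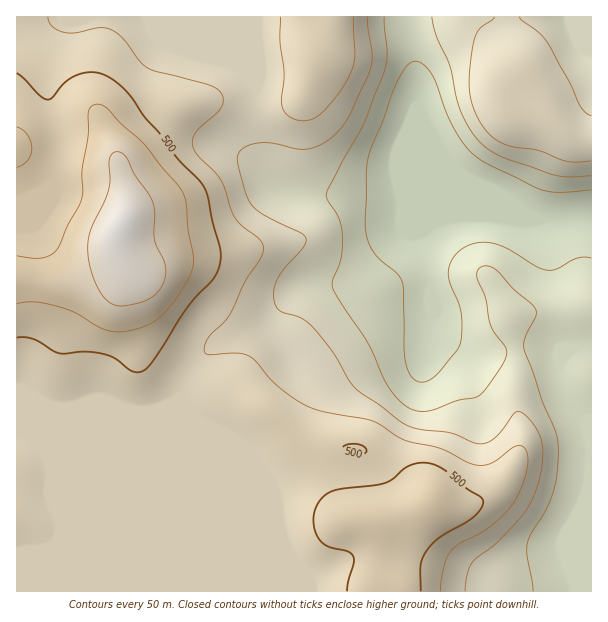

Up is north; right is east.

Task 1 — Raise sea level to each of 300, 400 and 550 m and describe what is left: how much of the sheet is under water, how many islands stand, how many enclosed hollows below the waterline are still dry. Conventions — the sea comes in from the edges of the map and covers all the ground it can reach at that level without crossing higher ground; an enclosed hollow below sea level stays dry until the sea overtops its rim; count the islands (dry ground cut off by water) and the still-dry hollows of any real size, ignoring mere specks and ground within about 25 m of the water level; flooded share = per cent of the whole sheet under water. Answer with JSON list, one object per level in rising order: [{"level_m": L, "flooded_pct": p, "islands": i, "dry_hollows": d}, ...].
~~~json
[{"level_m": 300, "flooded_pct": 10, "islands": 0, "dry_hollows": 0}, {"level_m": 400, "flooded_pct": 34, "islands": 0, "dry_hollows": 0}, {"level_m": 550, "flooded_pct": 93, "islands": 0, "dry_hollows": 0}]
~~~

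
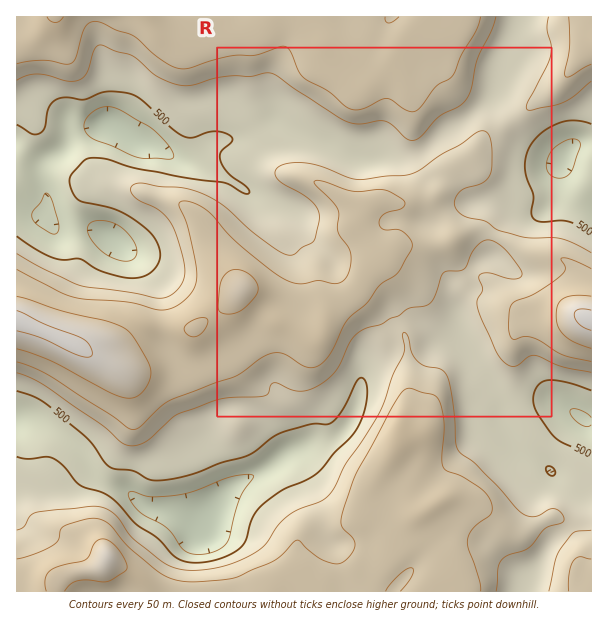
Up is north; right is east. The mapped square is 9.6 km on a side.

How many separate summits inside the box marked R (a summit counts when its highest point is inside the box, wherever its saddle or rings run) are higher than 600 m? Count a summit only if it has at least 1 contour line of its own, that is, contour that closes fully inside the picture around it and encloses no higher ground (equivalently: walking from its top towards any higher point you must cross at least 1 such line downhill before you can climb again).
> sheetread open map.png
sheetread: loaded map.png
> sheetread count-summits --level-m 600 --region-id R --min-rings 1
1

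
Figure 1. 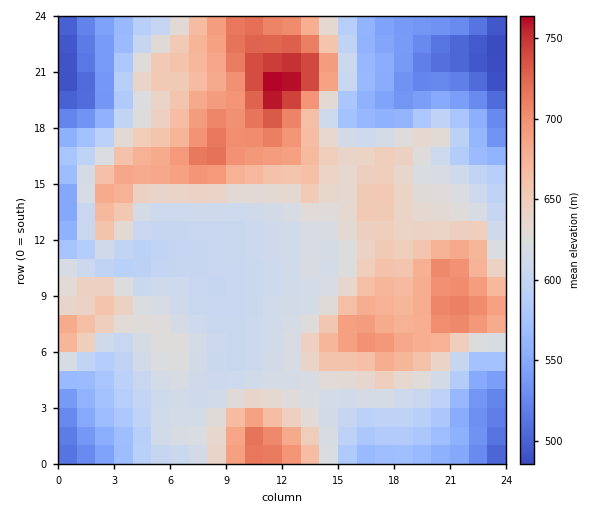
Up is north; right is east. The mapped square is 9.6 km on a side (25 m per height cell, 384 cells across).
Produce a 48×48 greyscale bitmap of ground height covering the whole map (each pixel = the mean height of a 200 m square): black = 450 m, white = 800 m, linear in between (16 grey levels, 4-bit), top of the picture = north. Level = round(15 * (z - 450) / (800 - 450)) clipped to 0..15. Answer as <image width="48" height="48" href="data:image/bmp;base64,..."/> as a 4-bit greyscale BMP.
<image width="48" height="48" href="data:image/bmp;base64,Qk32BAAAAAAAAHYAAAAoAAAAMAAAADAAAAABAAQAAAAAAIAEAAATCwAAEwsAABAAAAAAAAAAAAAAABEREQAiIiIAMzMzAERERABVVVUAZmZmAHd3dwCIiIgAmZmZAKqqqgC7u7sAzMzMAN3d3QDu7u4A////ACMzRFVmZmd3iau7u7qph2VVVVVVVERDIjM0RFVmd3d3iau8y7qph2ZVVVVVVURDMjM0RVVmd3d3iKvMu7qYh2ZVZmZlVVRDMjNERVVmd3d3iJu7uqmYd3ZmZmZmVVRDMzNEVVZmd3d3iJq7qZiId3ZmZmZmZVRDMzRFVWZnd3d3eImqmYiHd3ZmZmZmZVRDMzRFVWZnd3d3d4iZiIiHd3d3d3dmZlRDM0RVVWZnd3d3d3eIiHd3d3d3h3d3dmVDM0VVVmZnd3d3d3d3d3d3d4iIiId3d2VERFVVVmZ3d3d3d3d3d3d4iIiImYiId2ZURHZmZmZ3d3d3d3d3d3eImZiJmpmZh3ZVVYh2Zmd3d4d3d3d3d3eJmZmaqqqZmHZlZpmHdmd3eId3d3d3d3eJmqqruqqqqYd2d6qYh3d3iId3d3d3d3eJmqu7uqqqqpmIiKqpiHd4iHd3d3d3d3eImqu6qqqqq7qqqaqZmYiIh3d3d3d3d3d4iaqqqqqqu7u7upiImZiHd3d3d3d3d3d3iJqqqqqqu7u7uoiImZh3d3d3d3d3d3d3eImqqqqqu7u7qniJmYd3d3d3d3d3d3d3d4maqpmqq7u6qYiIiHd3d3d3d3d3d3d3d4iZmZmqu7uqqYiHd2ZmZ3d3d3d3d3d3d3iJmZmqu7qqmHdmZmZmZmZ3d3d3d3d3d3iJmZmau7qpiGZWZmZmZmd3d3d3d3d3d3iJmZmZqqqph1VXiHdmZnd3d3d3d3d3d3iImYiJmZqph1VomYd2Z3d3d3d3d3d3d4iImIiIiJmZh1RomZh3d3d3d3d3d3d3d4iJmIiIiIiIdkRnmph3d3d3d3d3d3d4d4iZmIiIiIiHdkRompiHd3d3d3d3d3eIiIiZmYiIiId3dkVomqmIiIiIiHd3h3iIiIiZmYiIiId3ZkVoqqqZmZmZmYiIiIiZiIiJmYiIiHd3ZkV4mqqqqqqqqpmZmYmZiIiJmIiHd3d2ZlZniaqqqru7u6qqqZmZiIiIiIh3d3ZmZlZneJqqqqu8y7qqqqqpmIiImYh3d2ZVVVZmd4mZqqq8y7u7u7qpmIiIiZiId2VURFVWZ4mZmaqry7u7u7qpiId3iIiIh2ZURERVVniImZqru7u7u7qZh3ZmZ3d4iHZVQzREVWeIiZmru7u8zLqpdmVVVVVnd2ZVQzMzRWZ4iJqru7u8zMupdlVURERVZlVEMyIjNFZ3iJmqu7u83dy5h2VUREREVURDMiIiNFZ4iJmqqqu83t3KmGVVRENEREMzIiIjNFeImZmaqqvN3u3cqXZVVEMzMzMyIiIjNFeJmZmZqqvN3d3cuoZVVEMzMzMiISIjNFZ4mZmaqrzN3d3cuoZVVEQzMzIiIiIzNFZ4iZmaqrzMzd3MuXZVREQzMiIiIiIzRFVniJmaqrzMzMzLqXZUREQzMiIiISIzRFVneImaq7zMzMy6mHZUREQzMzIiISIzRFVmd4maq7zMu7u6mGZUREREMzMyIiIzRFVmZniZqrvLu7qph2VUREREREMzIg=="/>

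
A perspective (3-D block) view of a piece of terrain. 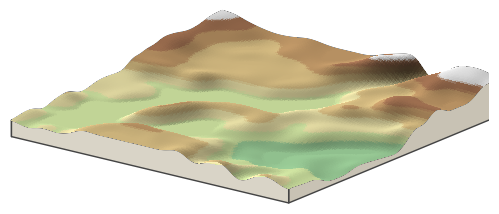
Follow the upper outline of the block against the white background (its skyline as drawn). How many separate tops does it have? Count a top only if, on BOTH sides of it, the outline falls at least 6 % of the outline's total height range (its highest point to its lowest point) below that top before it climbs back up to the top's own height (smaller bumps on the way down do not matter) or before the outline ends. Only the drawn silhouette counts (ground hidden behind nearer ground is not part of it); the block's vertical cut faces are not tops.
2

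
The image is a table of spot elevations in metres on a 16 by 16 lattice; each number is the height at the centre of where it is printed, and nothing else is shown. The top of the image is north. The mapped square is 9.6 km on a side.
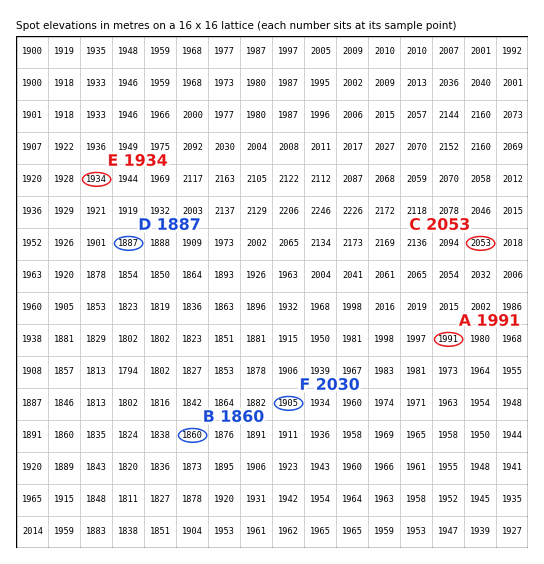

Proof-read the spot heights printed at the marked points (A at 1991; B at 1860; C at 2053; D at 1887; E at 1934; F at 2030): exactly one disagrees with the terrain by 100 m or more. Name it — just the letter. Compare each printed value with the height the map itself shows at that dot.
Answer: F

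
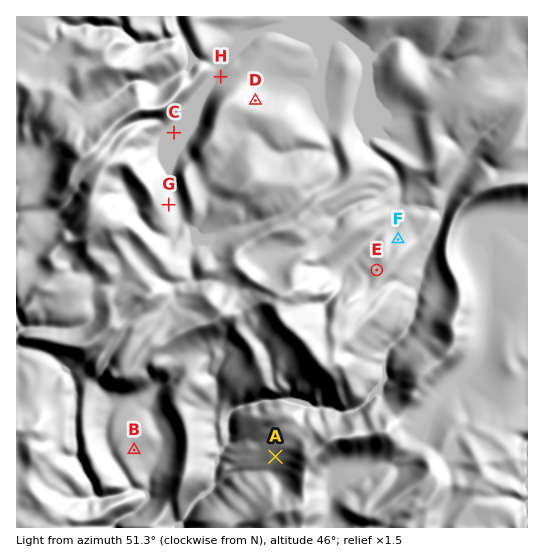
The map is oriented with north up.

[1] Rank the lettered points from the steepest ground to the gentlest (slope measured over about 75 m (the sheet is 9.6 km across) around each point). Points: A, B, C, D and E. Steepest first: D A B E C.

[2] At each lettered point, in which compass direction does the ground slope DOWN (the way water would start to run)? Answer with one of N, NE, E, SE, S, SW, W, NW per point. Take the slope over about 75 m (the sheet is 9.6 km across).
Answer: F N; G E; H W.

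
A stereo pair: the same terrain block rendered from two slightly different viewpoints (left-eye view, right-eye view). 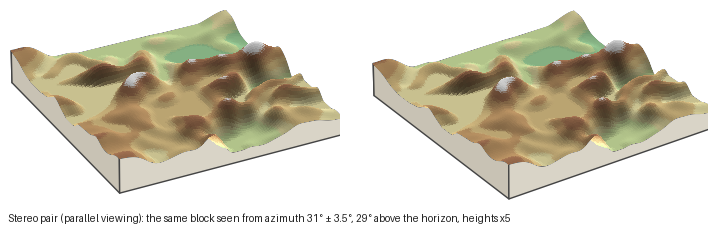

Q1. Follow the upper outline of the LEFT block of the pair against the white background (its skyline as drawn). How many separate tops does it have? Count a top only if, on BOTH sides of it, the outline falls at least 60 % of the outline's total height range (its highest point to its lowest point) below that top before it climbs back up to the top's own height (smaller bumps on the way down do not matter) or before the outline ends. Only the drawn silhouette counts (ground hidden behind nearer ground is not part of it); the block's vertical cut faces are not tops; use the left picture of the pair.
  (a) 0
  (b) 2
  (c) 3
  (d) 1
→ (a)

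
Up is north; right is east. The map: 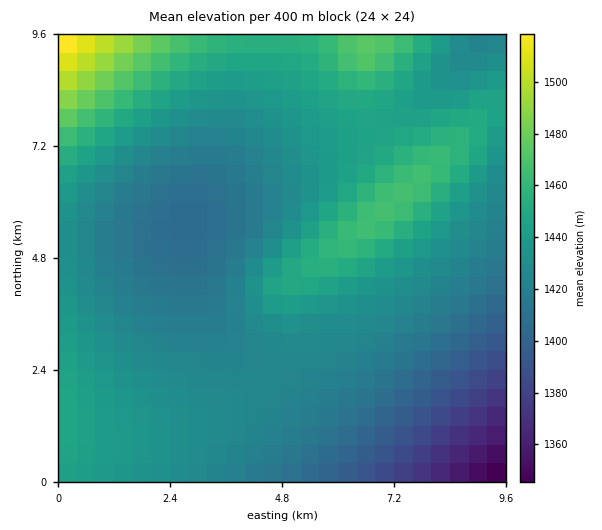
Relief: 1340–1525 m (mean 1430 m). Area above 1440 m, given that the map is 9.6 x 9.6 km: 29.5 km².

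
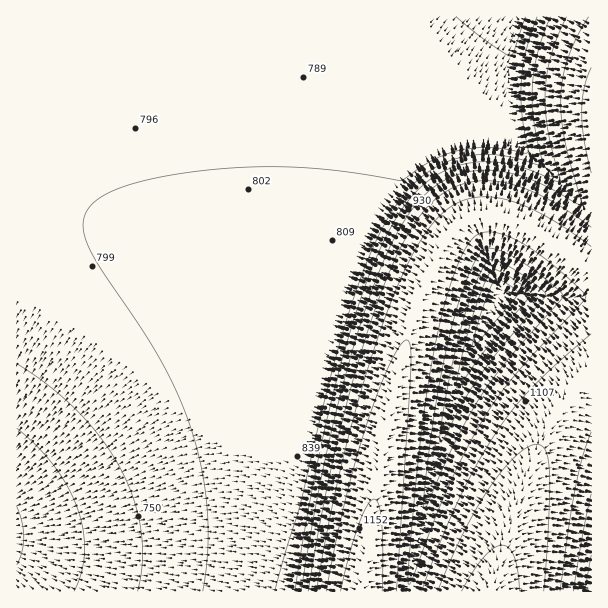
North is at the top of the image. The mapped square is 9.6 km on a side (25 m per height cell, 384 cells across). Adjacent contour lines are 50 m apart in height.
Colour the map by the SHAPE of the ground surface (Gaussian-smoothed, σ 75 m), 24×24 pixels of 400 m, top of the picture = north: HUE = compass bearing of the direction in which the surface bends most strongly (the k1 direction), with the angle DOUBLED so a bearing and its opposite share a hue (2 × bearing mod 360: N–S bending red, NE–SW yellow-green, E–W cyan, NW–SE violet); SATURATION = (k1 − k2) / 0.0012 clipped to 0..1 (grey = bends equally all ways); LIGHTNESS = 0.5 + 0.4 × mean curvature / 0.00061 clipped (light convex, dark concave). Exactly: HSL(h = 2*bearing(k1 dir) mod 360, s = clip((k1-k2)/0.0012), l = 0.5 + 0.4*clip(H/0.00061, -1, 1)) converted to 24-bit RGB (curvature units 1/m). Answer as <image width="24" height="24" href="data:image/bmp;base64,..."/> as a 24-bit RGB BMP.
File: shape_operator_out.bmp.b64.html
<image width="24" height="24" href="data:image/bmp;base64,Qk32BgAAAAAAADYAAAAoAAAAGAAAABgAAAABABgAAAAAAMAGAAATCwAAEwsAAAAAAAAAAAAAfnh4f3l4gHt5gHx6gX57gX98gYB9gYF9gIF+f4F+fICBCyJdvK+CxbaEyLeFvrCAABY7n5B/oZF/opF/oZB/oY9+n41+nYt9fnl3f3t4gH15gH56gYB7gYF8gIF9gIF9f4F+foF+foF+CyJZtqqBxLWEyLeExbODABg8mox7oJF/oZF/oZB+oY5+n4x9nop8fnt4f315gH96gIB7gIF7gIF8f4J9f4J9foJ9foJ+foJ+Dyhgr6Nyw7OEx7WExrODASphWWyXoJF/oZB/oY9+oY19oIp8noh7fn15f396f4B7f4F7f4J8f4J8foJ9foJ9foJ9foJ+foJ+IDtxSoCrwrGDx7SExrKDIF+dHEN9n5B/oI9/oY1+oYt9oIh7n4V5fX56fYB7fYF7fYJ8fYJ8fYN9fYN9fYN9fYJ+foJ+foJ/RFuAJE6Swa+DxrKEx7GDtqVjABxAno6AoI1/oIt+oIl9oIZ7n4J5fH98fIF8fIJ8fIN9fYN9fYN+fYN+fYN+foN/foJ/foJ/anaDEDVyv62DxbCEx7CDv6l/ABkzm4uAn4uAoIl+oIZ9oIN7oHx3fIF+fIJ+fYN/fYN/fYR/fYN/foN/foN/foN/foJ/foJ/e4KCCytdvKmCxK6Dx66DxKqBACI+YXCYnomAn4d/oIR+oH57oHh5fYOBfYOBfYSBfYSAfYSAfoSAfoOAfoOAfoKAfoJ/foJ/foF/Cyxas6F9w6yDxqyDxamBIHabDkRunYmDnoaCn4B/oH1/oHuBfYSDfYSCfYSCfoSCfoSBfoOBfoOAfoKAfoKAfoKAfoF/foF/Gj5sUayvwqmDxqqDxaiBt5xzACEzm4aEnoKCn4CDn36Dn3yEfoSEfoSDfoSDfoSCfoOCfoOBfoOBfoKAfoKAfoGAfoF/foF/SWSAH1SNwKaDxaiDxqaCwaB+ACczWHqYnYKFnoCFn36Fn32GfoSEfoSEfoSDfoOCfoOCf4KBf4KBf4KAf4GAf4GAf4F/foB/dHyBDDllvaKExKWExqOCw55/NKeQACozm4GGnX+Gnn6Gn32GfoOEfoSEfoODf4OCf4KCf4KBf4KBf4GAf4GAf4GAf4B/f4B/foB/CjVZtJh+w6GExqCDxJt/u5F4AC0zSI17nHt/nXd7nnZ5f4ODf4ODf4ODf4KCf4KBf4GBf4GBf4GAf4CAf4CAf4B/f4B/f4B/JFNzQISnwJ2GxZyExZaAwYx5GD5rKS4FZGcCg48TgKsvf4KDf4KCf4KCf4KBf4GBf4GBf4GAf4CAf4CAf4CAf4B/f4B/f4B/aHmCDlFwvZmIw5eGxY+BxH92gQWKMFuwdcG1fsOxgsSuf4GCf4GCf4GBf4GBf4GBf4CAf4CAf4CAf4CAf4CAf4B/f4B/f4B/foB/C0pcsYh7wZKLxIeGxnKGgRy+Z6nGfMXCgsW5hMKyf4GBf4GBf4GBf4CBf4CAf4CAf4CAf4CAf4CAf4CAf4B/f4B/f4B/f4B/SXqBGYaJvJOVwpGexIa0hnPGf6jFhb/Eh8K9mCmgf4CBf4CAf4CAf4CAf4CAf4CAf4CAf4CAf4CAf4CAf4B/f4B/f4B/f4B/foCADWVXYbGUvaGyup7AmpbCkajCj7bArzOoYAg7f4CAf4CAf4CAf4CAf4CAf4CAf4CAf4CAf4CAf4CAf4B/f4B/f4B/f4B/f4CAcoJ8BmMsRrdMr6O4o6K7m6a5qSNySQAgipt5f4CAf4CAf4CAf4CAf4CAf4CAf4CAf4CAf4CAf4B/f4B/f4B/f4CAf4CAf4CAf4CAeIJ6LHggPW0IcXkMVjMINwEXkJt/ip6Cf4CAf4CAf4CAf4CAf4CAf4CAf4CAf4CAf4CAf4B/f4B/f4CAf4CAf4CAf4GAf4GAf4GAf4GAfoF+foF7TzR8cl2XkJyHj52Ff4CAf4CAf4CAf4CAf4CAf4CAf4CAf4B/f4B/f4B/f4B/f4B/f4CAf4CAf4GAf4GAf4GAf4GAf4GAf4GBMyR3foaXlZyKlZ2Hf4CAf4CAf4CAf4CAf4CAf4B/f4B/f4B/f4B/f4B/f4B/f4B/f4B/f4F/f4GAf4GAf4GAf4GAf4GAf4GAISN3hpiFmpyLm5yIf4CAf4CAf4CAf4CAf4B/f4B/f4B/f4B/f4B/f4B/f4B/f4B/f4F/f4F/f4F/f4F/f4F/f4GAf4GAfoGAJDh3e4yXm5iInJaFgICAf4CAf4B/f4B/f4B/f4B/f4B/f4B/f4B/f4B/f4B/f4B/f4F/f4F/f4F/f4F/f4F/f4F/foF/foF/N1R9WXWVm5OGnJCE"/>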